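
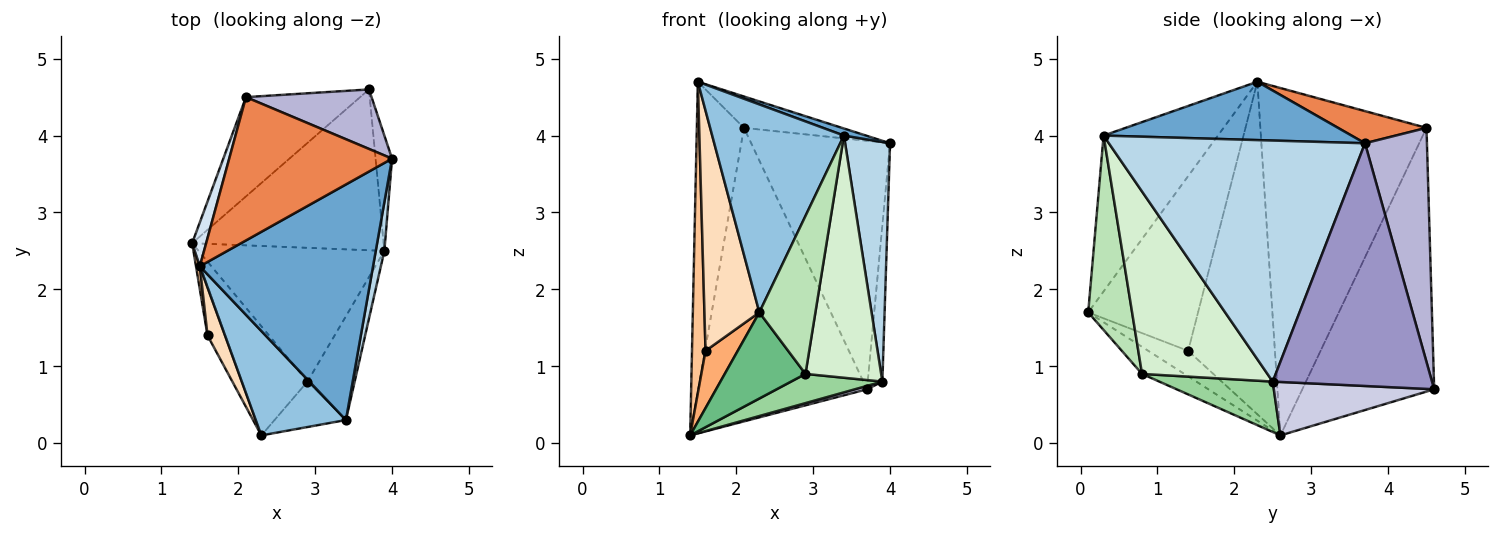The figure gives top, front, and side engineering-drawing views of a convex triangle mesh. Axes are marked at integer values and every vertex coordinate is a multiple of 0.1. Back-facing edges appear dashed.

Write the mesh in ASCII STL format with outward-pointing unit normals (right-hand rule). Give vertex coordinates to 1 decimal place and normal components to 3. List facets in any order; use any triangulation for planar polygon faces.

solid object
 facet normal 0.319 -0.028 0.947
  outer loop
   vertex 3.4 0.3 4.0
   vertex 4.0 3.7 3.9
   vertex 1.5 2.3 4.7
  endloop
 endfacet
 facet normal -0.613 -0.706 0.354
  outer loop
   vertex 3.4 0.3 4.0
   vertex 1.5 2.3 4.7
   vertex 2.3 0.1 1.7
  endloop
 endfacet
 facet normal 0.984 -0.173 0.035
  outer loop
   vertex 3.9 2.5 0.8
   vertex 4.0 3.7 3.9
   vertex 3.4 0.3 4.0
  endloop
 endfacet
 facet normal -0.961 0.273 0.039
  outer loop
   vertex 2.1 4.5 4.1
   vertex 1.4 2.6 0.1
   vertex 1.5 2.3 4.7
  endloop
 endfacet
 facet normal 0.189 0.210 0.959
  outer loop
   vertex 2.1 4.5 4.1
   vertex 1.5 2.3 4.7
   vertex 4.0 3.7 3.9
  endloop
 endfacet
 facet normal -0.684 -0.552 -0.478
  outer loop
   vertex 1.6 1.4 1.2
   vertex 1.4 2.6 0.1
   vertex 2.3 0.1 1.7
  endloop
 endfacet
 facet normal -0.988 -0.154 0.011
  outer loop
   vertex 1.6 1.4 1.2
   vertex 1.5 2.3 4.7
   vertex 1.4 2.6 0.1
  endloop
 endfacet
 facet normal -0.891 -0.445 0.089
  outer loop
   vertex 1.6 1.4 1.2
   vertex 2.3 0.1 1.7
   vertex 1.5 2.3 4.7
  endloop
 endfacet
 facet normal -0.309 -0.589 -0.747
  outer loop
   vertex 2.9 0.8 0.9
   vertex 2.3 0.1 1.7
   vertex 1.4 2.6 0.1
  endloop
 endfacet
 facet normal 0.256 -0.206 -0.944
  outer loop
   vertex 2.9 0.8 0.9
   vertex 1.4 2.6 0.1
   vertex 3.9 2.5 0.8
  endloop
 endfacet
 facet normal 0.601 -0.768 -0.221
  outer loop
   vertex 2.9 0.8 0.9
   vertex 3.4 0.3 4.0
   vertex 2.3 0.1 1.7
  endloop
 endfacet
 facet normal 0.836 -0.504 -0.216
  outer loop
   vertex 2.9 0.8 0.9
   vertex 3.9 2.5 0.8
   vertex 3.4 0.3 4.0
  endloop
 endfacet
 facet normal 0.994 0.091 -0.067
  outer loop
   vertex 3.7 4.6 0.7
   vertex 4.0 3.7 3.9
   vertex 3.9 2.5 0.8
  endloop
 endfacet
 facet normal 0.398 0.892 0.214
  outer loop
   vertex 3.7 4.6 0.7
   vertex 2.1 4.5 4.1
   vertex 4.0 3.7 3.9
  endloop
 endfacet
 facet normal 0.269 -0.020 -0.963
  outer loop
   vertex 3.7 4.6 0.7
   vertex 3.9 2.5 0.8
   vertex 1.4 2.6 0.1
  endloop
 endfacet
 facet normal -0.595 0.761 -0.258
  outer loop
   vertex 3.7 4.6 0.7
   vertex 1.4 2.6 0.1
   vertex 2.1 4.5 4.1
  endloop
 endfacet
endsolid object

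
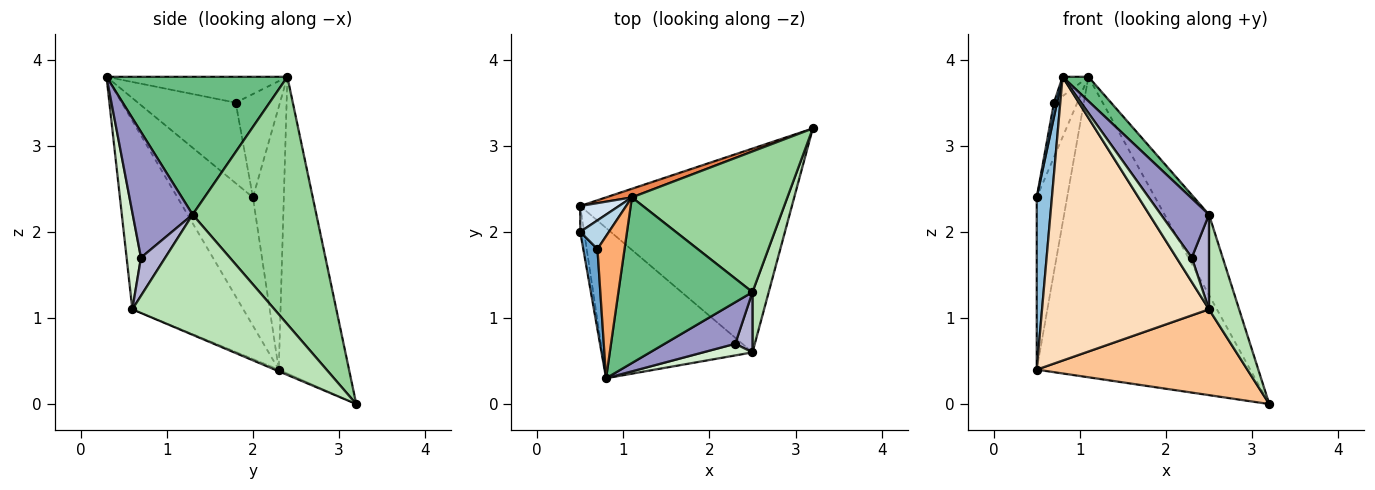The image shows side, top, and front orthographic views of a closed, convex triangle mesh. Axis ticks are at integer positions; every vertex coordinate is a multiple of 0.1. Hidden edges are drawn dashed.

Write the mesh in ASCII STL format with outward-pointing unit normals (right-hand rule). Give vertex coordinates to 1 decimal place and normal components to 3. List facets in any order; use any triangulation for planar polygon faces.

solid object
 facet normal -0.984 -0.031 0.173
  outer loop
   vertex 0.7 1.8 3.5
   vertex 0.5 2.0 2.4
   vertex 0.8 0.3 3.8
  endloop
 endfacet
 facet normal -0.980 -0.197 -0.030
  outer loop
   vertex 0.5 2.3 0.4
   vertex 0.8 0.3 3.8
   vertex 0.5 2.0 2.4
  endloop
 endfacet
 facet normal -0.859 0.453 0.239
  outer loop
   vertex 1.1 2.4 3.8
   vertex 0.5 2.0 2.4
   vertex 0.7 1.8 3.5
  endloop
 endfacet
 facet normal -0.709 0.697 0.105
  outer loop
   vertex 1.1 2.4 3.8
   vertex 0.5 2.3 0.4
   vertex 0.5 2.0 2.4
  endloop
 endfacet
 facet normal -0.312 0.950 0.027
  outer loop
   vertex 1.1 2.4 3.8
   vertex 3.2 3.2 0.0
   vertex 0.5 2.3 0.4
  endloop
 endfacet
 facet normal -0.687 0.098 0.720
  outer loop
   vertex 1.1 2.4 3.8
   vertex 0.7 1.8 3.5
   vertex 0.8 0.3 3.8
  endloop
 endfacet
 facet normal -0.007 -0.388 -0.922
  outer loop
   vertex 2.5 0.6 1.1
   vertex 0.5 2.3 0.4
   vertex 3.2 3.2 0.0
  endloop
 endfacet
 facet normal -0.506 -0.762 -0.404
  outer loop
   vertex 2.5 0.6 1.1
   vertex 0.8 0.3 3.8
   vertex 0.5 2.3 0.4
  endloop
 endfacet
 facet normal 0.713 -0.102 0.694
  outer loop
   vertex 2.5 1.3 2.2
   vertex 1.1 2.4 3.8
   vertex 0.8 0.3 3.8
  endloop
 endfacet
 facet normal 0.810 0.291 0.509
  outer loop
   vertex 2.5 1.3 2.2
   vertex 3.2 3.2 0.0
   vertex 1.1 2.4 3.8
  endloop
 endfacet
 facet normal 0.970 -0.206 0.131
  outer loop
   vertex 2.5 1.3 2.2
   vertex 2.5 0.6 1.1
   vertex 3.2 3.2 0.0
  endloop
 endfacet
 facet normal 0.646 -0.689 0.330
  outer loop
   vertex 2.3 0.7 1.7
   vertex 0.8 0.3 3.8
   vertex 2.5 0.6 1.1
  endloop
 endfacet
 facet normal 0.715 -0.573 0.401
  outer loop
   vertex 2.3 0.7 1.7
   vertex 2.5 1.3 2.2
   vertex 0.8 0.3 3.8
  endloop
 endfacet
 facet normal 0.765 -0.543 0.346
  outer loop
   vertex 2.3 0.7 1.7
   vertex 2.5 0.6 1.1
   vertex 2.5 1.3 2.2
  endloop
 endfacet
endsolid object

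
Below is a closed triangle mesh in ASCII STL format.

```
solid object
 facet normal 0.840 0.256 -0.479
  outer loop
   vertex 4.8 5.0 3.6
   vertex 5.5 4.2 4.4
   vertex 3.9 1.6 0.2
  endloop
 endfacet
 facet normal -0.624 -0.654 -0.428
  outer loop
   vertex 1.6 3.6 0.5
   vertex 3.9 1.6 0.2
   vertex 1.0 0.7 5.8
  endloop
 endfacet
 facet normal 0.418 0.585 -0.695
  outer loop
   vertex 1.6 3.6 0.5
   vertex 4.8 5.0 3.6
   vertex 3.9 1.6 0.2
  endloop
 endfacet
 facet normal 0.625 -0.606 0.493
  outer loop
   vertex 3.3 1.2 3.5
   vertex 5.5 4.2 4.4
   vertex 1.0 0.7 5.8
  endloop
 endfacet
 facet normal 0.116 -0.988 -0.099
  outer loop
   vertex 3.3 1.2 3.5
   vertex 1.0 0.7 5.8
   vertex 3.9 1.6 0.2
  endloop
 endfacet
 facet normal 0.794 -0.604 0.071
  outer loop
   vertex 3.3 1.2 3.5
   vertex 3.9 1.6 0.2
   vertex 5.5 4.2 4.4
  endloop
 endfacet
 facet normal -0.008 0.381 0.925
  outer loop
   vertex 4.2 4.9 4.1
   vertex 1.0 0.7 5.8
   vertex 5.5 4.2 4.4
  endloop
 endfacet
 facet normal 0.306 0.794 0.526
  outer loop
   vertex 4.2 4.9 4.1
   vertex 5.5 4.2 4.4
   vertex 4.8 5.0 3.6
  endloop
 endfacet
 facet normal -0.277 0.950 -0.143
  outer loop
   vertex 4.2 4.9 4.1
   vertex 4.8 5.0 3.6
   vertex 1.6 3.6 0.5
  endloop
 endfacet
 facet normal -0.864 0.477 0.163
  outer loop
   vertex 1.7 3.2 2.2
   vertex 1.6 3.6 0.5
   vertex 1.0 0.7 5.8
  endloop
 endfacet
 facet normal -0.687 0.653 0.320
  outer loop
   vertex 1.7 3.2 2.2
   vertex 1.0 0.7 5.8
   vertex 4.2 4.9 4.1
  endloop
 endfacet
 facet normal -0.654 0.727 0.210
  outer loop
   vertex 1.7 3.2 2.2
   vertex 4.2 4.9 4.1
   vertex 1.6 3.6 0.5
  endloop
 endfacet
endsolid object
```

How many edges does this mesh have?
18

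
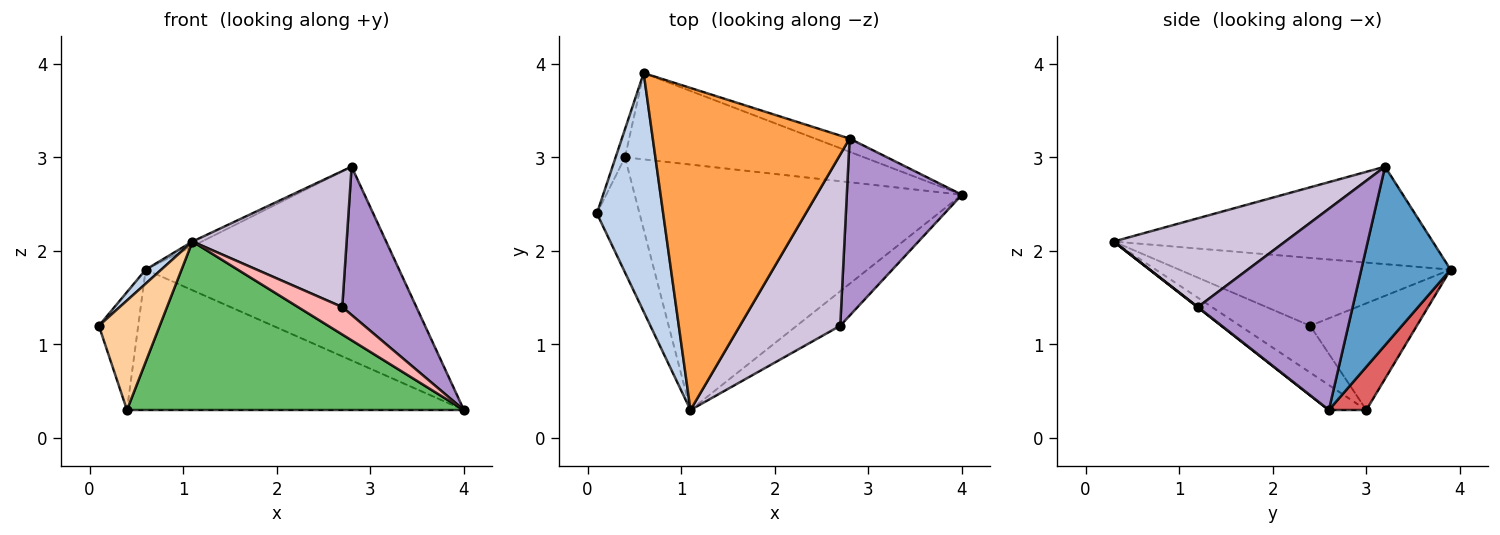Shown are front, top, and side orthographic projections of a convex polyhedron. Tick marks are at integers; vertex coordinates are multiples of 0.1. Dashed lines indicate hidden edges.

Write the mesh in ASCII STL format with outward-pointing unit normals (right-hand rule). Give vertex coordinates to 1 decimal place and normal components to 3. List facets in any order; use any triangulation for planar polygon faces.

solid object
 facet normal 0.332 0.941 -0.064
  outer loop
   vertex 0.6 3.9 1.8
   vertex 2.8 3.2 2.9
   vertex 4.0 2.6 0.3
  endloop
 endfacet
 facet normal -0.715 -0.041 0.698
  outer loop
   vertex 0.6 3.9 1.8
   vertex 0.1 2.4 1.2
   vertex 1.1 0.3 2.1
  endloop
 endfacet
 facet normal -0.444 0.013 0.896
  outer loop
   vertex 0.6 3.9 1.8
   vertex 1.1 0.3 2.1
   vertex 2.8 3.2 2.9
  endloop
 endfacet
 facet normal -0.622 -0.539 -0.567
  outer loop
   vertex 0.4 3.0 0.3
   vertex 1.1 0.3 2.1
   vertex 0.1 2.4 1.2
  endloop
 endfacet
 facet normal -0.063 -0.565 -0.823
  outer loop
   vertex 0.4 3.0 0.3
   vertex 4.0 2.6 0.3
   vertex 1.1 0.3 2.1
  endloop
 endfacet
 facet normal -0.935 0.345 -0.082
  outer loop
   vertex 0.4 3.0 0.3
   vertex 0.1 2.4 1.2
   vertex 0.6 3.9 1.8
  endloop
 endfacet
 facet normal 0.094 0.848 -0.521
  outer loop
   vertex 0.4 3.0 0.3
   vertex 0.6 3.9 1.8
   vertex 4.0 2.6 0.3
  endloop
 endfacet
 facet normal 0.007 -0.622 -0.783
  outer loop
   vertex 2.7 1.2 1.4
   vertex 1.1 0.3 2.1
   vertex 4.0 2.6 0.3
  endloop
 endfacet
 facet normal 0.801 -0.384 0.459
  outer loop
   vertex 2.7 1.2 1.4
   vertex 4.0 2.6 0.3
   vertex 2.8 3.2 2.9
  endloop
 endfacet
 facet normal 0.569 -0.511 0.644
  outer loop
   vertex 2.7 1.2 1.4
   vertex 2.8 3.2 2.9
   vertex 1.1 0.3 2.1
  endloop
 endfacet
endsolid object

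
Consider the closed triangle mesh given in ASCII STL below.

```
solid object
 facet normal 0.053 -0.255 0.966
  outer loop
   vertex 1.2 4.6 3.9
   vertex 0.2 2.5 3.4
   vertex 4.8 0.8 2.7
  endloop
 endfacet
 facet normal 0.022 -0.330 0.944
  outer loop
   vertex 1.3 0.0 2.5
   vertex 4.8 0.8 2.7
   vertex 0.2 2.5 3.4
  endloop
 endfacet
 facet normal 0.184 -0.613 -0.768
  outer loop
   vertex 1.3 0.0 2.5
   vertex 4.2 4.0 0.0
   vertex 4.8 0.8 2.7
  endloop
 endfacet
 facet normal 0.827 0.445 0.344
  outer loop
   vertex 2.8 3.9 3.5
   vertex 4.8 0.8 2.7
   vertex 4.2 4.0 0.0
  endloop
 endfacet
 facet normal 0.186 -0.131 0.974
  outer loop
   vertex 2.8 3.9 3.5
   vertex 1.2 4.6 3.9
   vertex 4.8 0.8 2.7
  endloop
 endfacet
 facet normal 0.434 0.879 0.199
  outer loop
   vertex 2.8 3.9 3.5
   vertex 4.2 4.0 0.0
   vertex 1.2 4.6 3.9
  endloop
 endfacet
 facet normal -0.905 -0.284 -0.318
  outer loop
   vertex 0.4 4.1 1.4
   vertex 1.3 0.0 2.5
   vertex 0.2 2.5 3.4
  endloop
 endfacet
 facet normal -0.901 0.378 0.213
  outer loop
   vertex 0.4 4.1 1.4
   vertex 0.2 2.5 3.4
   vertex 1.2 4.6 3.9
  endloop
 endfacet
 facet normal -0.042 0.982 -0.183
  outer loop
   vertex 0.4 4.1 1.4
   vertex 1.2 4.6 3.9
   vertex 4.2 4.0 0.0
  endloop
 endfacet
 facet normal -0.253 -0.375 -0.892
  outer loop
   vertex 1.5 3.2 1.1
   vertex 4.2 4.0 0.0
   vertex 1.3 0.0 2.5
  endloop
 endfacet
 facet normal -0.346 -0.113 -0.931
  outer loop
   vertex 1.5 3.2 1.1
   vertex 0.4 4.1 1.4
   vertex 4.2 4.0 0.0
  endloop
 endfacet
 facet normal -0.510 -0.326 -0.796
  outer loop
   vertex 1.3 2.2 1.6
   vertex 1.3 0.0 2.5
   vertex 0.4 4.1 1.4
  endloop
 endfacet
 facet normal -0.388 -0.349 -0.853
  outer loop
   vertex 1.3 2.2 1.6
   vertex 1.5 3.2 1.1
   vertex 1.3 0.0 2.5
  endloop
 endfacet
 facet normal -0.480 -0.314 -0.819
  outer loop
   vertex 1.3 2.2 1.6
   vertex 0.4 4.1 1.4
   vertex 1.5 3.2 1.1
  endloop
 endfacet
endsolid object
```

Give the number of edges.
21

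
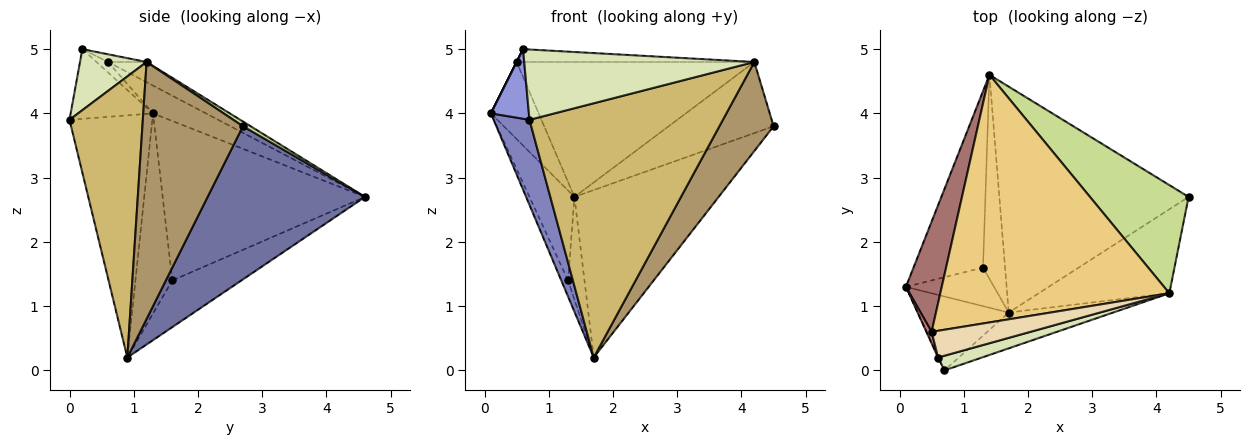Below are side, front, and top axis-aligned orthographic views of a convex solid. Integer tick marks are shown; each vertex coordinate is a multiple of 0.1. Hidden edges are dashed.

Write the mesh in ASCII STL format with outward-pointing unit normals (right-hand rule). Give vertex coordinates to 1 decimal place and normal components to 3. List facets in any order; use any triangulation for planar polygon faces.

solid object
 facet normal 0.545 0.499 -0.674
  outer loop
   vertex 1.7 0.9 0.2
   vertex 1.4 4.6 2.7
   vertex 4.5 2.7 3.8
  endloop
 endfacet
 facet normal -0.868 -0.375 -0.326
  outer loop
   vertex 0.7 0.0 3.9
   vertex 0.1 1.3 4.0
   vertex 1.7 0.9 0.2
  endloop
 endfacet
 facet normal -0.908 -0.419 -0.006
  outer loop
   vertex 0.6 0.2 5.0
   vertex 0.1 1.3 4.0
   vertex 0.7 0.0 3.9
  endloop
 endfacet
 facet normal -0.898 0.200 -0.392
  outer loop
   vertex 1.3 1.6 1.4
   vertex 0.1 1.3 4.0
   vertex 1.4 4.6 2.7
  endloop
 endfacet
 facet normal -0.903 0.166 -0.397
  outer loop
   vertex 1.3 1.6 1.4
   vertex 1.7 0.9 0.2
   vertex 0.1 1.3 4.0
  endloop
 endfacet
 facet normal -0.884 0.210 -0.417
  outer loop
   vertex 1.3 1.6 1.4
   vertex 1.4 4.6 2.7
   vertex 1.7 0.9 0.2
  endloop
 endfacet
 facet normal 0.040 0.549 0.835
  outer loop
   vertex 4.2 1.2 4.8
   vertex 4.5 2.7 3.8
   vertex 1.4 4.6 2.7
  endloop
 endfacet
 facet normal 0.273 -0.942 0.196
  outer loop
   vertex 4.2 1.2 4.8
   vertex 0.6 0.2 5.0
   vertex 0.7 0.0 3.9
  endloop
 endfacet
 facet normal 0.804 -0.433 -0.408
  outer loop
   vertex 4.2 1.2 4.8
   vertex 1.7 0.9 0.2
   vertex 4.5 2.7 3.8
  endloop
 endfacet
 facet normal 0.351 -0.927 -0.131
  outer loop
   vertex 4.2 1.2 4.8
   vertex 0.7 0.0 3.9
   vertex 1.7 0.9 0.2
  endloop
 endfacet
 facet normal -0.077 0.477 0.875
  outer loop
   vertex 0.5 0.6 4.8
   vertex 4.2 1.2 4.8
   vertex 1.4 4.6 2.7
  endloop
 endfacet
 facet normal -0.070 0.432 0.899
  outer loop
   vertex 0.5 0.6 4.8
   vertex 0.6 0.2 5.0
   vertex 4.2 1.2 4.8
  endloop
 endfacet
 facet normal -0.536 0.484 0.692
  outer loop
   vertex 0.5 0.6 4.8
   vertex 1.4 4.6 2.7
   vertex 0.1 1.3 4.0
  endloop
 endfacet
 facet normal -0.894 0.000 0.447
  outer loop
   vertex 0.5 0.6 4.8
   vertex 0.1 1.3 4.0
   vertex 0.6 0.2 5.0
  endloop
 endfacet
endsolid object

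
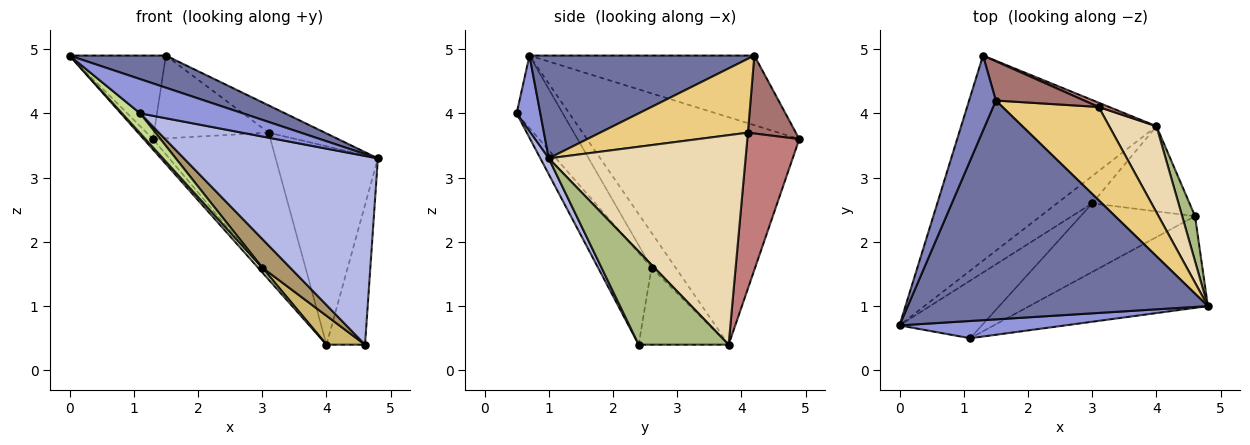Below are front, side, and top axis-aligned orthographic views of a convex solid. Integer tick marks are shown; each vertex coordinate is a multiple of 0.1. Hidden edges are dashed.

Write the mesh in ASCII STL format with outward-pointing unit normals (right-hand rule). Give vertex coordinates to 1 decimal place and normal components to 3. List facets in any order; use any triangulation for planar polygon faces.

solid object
 facet normal 0.321 -0.138 0.937
  outer loop
   vertex 1.5 4.2 4.9
   vertex 0.0 0.7 4.9
   vertex 4.8 1.0 3.3
  endloop
 endfacet
 facet normal -0.867 0.371 0.333
  outer loop
   vertex 1.5 4.2 4.9
   vertex 1.3 4.9 3.6
   vertex 0.0 0.7 4.9
  endloop
 endfacet
 facet normal 0.202 -0.875 0.441
  outer loop
   vertex 1.1 0.5 4.0
   vertex 4.8 1.0 3.3
   vertex 0.0 0.7 4.9
  endloop
 endfacet
 facet normal 0.039 -0.899 -0.437
  outer loop
   vertex 1.1 0.5 4.0
   vertex 4.6 2.4 0.4
   vertex 4.8 1.0 3.3
  endloop
 endfacet
 facet normal -0.758 0.033 -0.651
  outer loop
   vertex 4.0 3.8 0.4
   vertex 0.0 0.7 4.9
   vertex 1.3 4.9 3.6
  endloop
 endfacet
 facet normal 0.912 0.391 0.126
  outer loop
   vertex 4.0 3.8 0.4
   vertex 4.8 1.0 3.3
   vertex 4.6 2.4 0.4
  endloop
 endfacet
 facet normal -0.640 -0.251 -0.726
  outer loop
   vertex 3.0 2.6 1.6
   vertex 1.1 0.5 4.0
   vertex 0.0 0.7 4.9
  endloop
 endfacet
 facet normal -0.697 -0.125 -0.706
  outer loop
   vertex 3.0 2.6 1.6
   vertex 0.0 0.7 4.9
   vertex 4.0 3.8 0.4
  endloop
 endfacet
 facet normal -0.595 -0.309 -0.742
  outer loop
   vertex 3.0 2.6 1.6
   vertex 4.6 2.4 0.4
   vertex 1.1 0.5 4.0
  endloop
 endfacet
 facet normal -0.600 -0.257 -0.757
  outer loop
   vertex 3.0 2.6 1.6
   vertex 4.0 3.8 0.4
   vertex 4.6 2.4 0.4
  endloop
 endfacet
 facet normal 0.593 0.226 0.773
  outer loop
   vertex 3.1 4.1 3.7
   vertex 1.5 4.2 4.9
   vertex 4.8 1.0 3.3
  endloop
 endfacet
 facet normal 0.870 0.452 0.196
  outer loop
   vertex 3.1 4.1 3.7
   vertex 4.8 1.0 3.3
   vertex 4.0 3.8 0.4
  endloop
 endfacet
 facet normal 0.353 0.845 0.401
  outer loop
   vertex 3.1 4.1 3.7
   vertex 1.3 4.9 3.6
   vertex 1.5 4.2 4.9
  endloop
 endfacet
 facet normal 0.405 0.914 0.027
  outer loop
   vertex 3.1 4.1 3.7
   vertex 4.0 3.8 0.4
   vertex 1.3 4.9 3.6
  endloop
 endfacet
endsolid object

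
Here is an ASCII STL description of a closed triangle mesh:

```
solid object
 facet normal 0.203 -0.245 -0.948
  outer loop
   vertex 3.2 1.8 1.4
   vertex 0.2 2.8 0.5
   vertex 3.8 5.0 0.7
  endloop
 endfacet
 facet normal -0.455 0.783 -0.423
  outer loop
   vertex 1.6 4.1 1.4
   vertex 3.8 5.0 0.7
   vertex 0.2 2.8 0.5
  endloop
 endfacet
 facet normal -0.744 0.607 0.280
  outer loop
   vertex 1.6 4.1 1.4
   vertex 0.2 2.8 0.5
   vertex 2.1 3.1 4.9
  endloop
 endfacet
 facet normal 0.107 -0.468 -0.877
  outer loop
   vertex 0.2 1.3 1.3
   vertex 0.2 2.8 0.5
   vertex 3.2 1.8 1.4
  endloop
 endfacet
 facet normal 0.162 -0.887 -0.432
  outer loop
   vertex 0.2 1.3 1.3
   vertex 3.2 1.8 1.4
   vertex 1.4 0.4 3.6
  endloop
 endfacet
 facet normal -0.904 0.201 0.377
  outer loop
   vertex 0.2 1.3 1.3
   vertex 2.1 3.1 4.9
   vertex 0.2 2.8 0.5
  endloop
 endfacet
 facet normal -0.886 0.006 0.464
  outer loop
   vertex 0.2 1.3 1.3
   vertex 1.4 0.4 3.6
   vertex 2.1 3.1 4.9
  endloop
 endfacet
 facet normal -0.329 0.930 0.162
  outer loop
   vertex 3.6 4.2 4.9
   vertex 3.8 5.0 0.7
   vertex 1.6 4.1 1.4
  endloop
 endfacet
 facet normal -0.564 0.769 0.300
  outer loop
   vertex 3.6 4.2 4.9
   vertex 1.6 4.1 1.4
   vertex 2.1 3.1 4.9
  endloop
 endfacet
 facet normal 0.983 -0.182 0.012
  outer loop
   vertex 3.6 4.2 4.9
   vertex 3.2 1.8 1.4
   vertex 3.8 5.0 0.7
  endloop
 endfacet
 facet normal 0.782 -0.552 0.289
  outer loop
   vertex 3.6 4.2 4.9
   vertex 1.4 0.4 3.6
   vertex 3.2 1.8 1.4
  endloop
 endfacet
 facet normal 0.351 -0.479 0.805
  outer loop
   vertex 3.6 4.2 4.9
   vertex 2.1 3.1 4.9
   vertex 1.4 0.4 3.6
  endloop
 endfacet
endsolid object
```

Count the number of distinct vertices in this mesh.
8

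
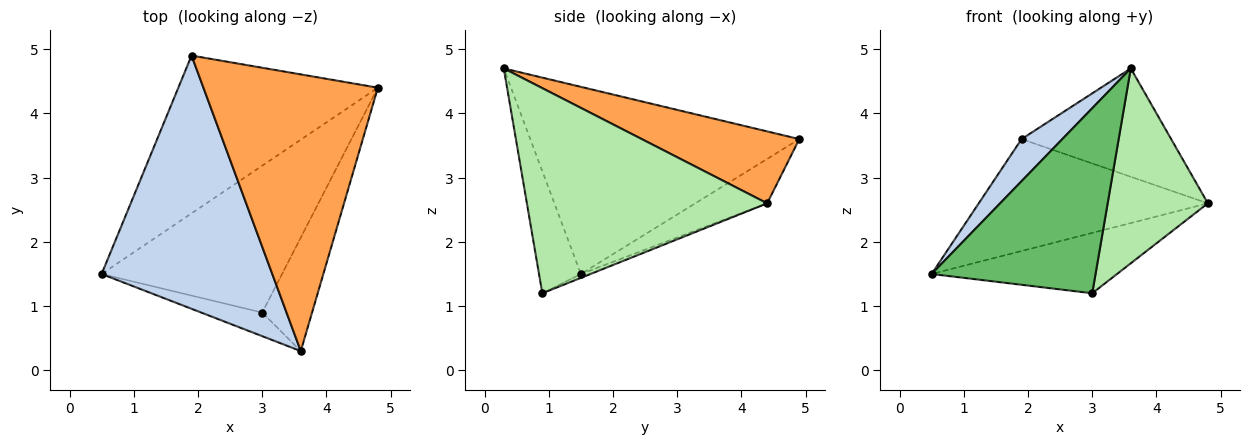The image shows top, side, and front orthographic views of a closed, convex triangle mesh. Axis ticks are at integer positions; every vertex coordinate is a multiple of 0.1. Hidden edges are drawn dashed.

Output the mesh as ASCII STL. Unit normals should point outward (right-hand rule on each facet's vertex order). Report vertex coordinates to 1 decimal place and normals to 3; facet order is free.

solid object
 facet normal -0.179 0.569 -0.803
  outer loop
   vertex 1.9 4.9 3.6
   vertex 4.8 4.4 2.6
   vertex 0.5 1.5 1.5
  endloop
 endfacet
 facet normal -0.734 -0.111 0.670
  outer loop
   vertex 1.9 4.9 3.6
   vertex 0.5 1.5 1.5
   vertex 3.6 0.3 4.7
  endloop
 endfacet
 facet normal 0.358 0.340 0.869
  outer loop
   vertex 1.9 4.9 3.6
   vertex 3.6 0.3 4.7
   vertex 4.8 4.4 2.6
  endloop
 endfacet
 facet normal -0.020 0.380 -0.925
  outer loop
   vertex 3.0 0.9 1.2
   vertex 0.5 1.5 1.5
   vertex 4.8 4.4 2.6
  endloop
 endfacet
 facet normal -0.246 -0.962 -0.123
  outer loop
   vertex 3.0 0.9 1.2
   vertex 3.6 0.3 4.7
   vertex 0.5 1.5 1.5
  endloop
 endfacet
 facet normal 0.901 -0.376 -0.219
  outer loop
   vertex 3.0 0.9 1.2
   vertex 4.8 4.4 2.6
   vertex 3.6 0.3 4.7
  endloop
 endfacet
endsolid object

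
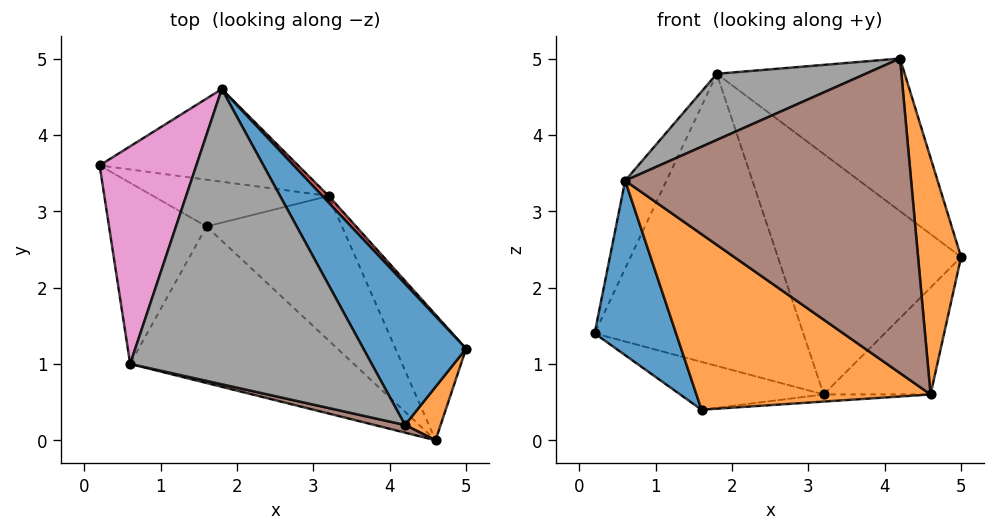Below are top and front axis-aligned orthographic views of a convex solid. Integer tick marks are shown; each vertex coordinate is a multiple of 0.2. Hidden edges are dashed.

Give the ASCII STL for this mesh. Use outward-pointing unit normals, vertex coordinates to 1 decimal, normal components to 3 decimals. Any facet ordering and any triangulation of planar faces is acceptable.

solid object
 facet normal 0.790 0.450 0.416
  outer loop
   vertex 4.2 0.2 5.0
   vertex 5.0 1.2 2.4
   vertex 1.8 4.6 4.8
  endloop
 endfacet
 facet normal 0.888 -0.448 0.101
  outer loop
   vertex 4.6 0.0 0.6
   vertex 5.0 1.2 2.4
   vertex 4.2 0.2 5.0
  endloop
 endfacet
 facet normal 0.046 0.952 -0.302
  outer loop
   vertex 3.2 3.2 0.6
   vertex 0.2 3.6 1.4
   vertex 1.8 4.6 4.8
  endloop
 endfacet
 facet normal 0.735 0.678 0.019
  outer loop
   vertex 3.2 3.2 0.6
   vertex 1.8 4.6 4.8
   vertex 5.0 1.2 2.4
  endloop
 endfacet
 facet normal 0.829 0.363 -0.426
  outer loop
   vertex 3.2 3.2 0.6
   vertex 5.0 1.2 2.4
   vertex 4.6 0.0 0.6
  endloop
 endfacet
 facet normal -0.227 -0.974 0.024
  outer loop
   vertex 0.6 1.0 3.4
   vertex 4.6 0.0 0.6
   vertex 4.2 0.2 5.0
  endloop
 endfacet
 facet normal -0.911 0.155 0.383
  outer loop
   vertex 0.6 1.0 3.4
   vertex 1.8 4.6 4.8
   vertex 0.2 3.6 1.4
  endloop
 endfacet
 facet normal -0.434 -0.197 0.879
  outer loop
   vertex 0.6 1.0 3.4
   vertex 4.2 0.2 5.0
   vertex 1.8 4.6 4.8
  endloop
 endfacet
 facet normal -0.091 0.712 -0.697
  outer loop
   vertex 1.6 2.8 0.4
   vertex 0.2 3.6 1.4
   vertex 3.2 3.2 0.6
  endloop
 endfacet
 facet normal 0.112 0.049 -0.993
  outer loop
   vertex 1.6 2.8 0.4
   vertex 3.2 3.2 0.6
   vertex 4.6 0.0 0.6
  endloop
 endfacet
 facet normal -0.673 -0.513 -0.532
  outer loop
   vertex 1.6 2.8 0.4
   vertex 0.6 1.0 3.4
   vertex 0.2 3.6 1.4
  endloop
 endfacet
 facet normal -0.546 -0.625 -0.557
  outer loop
   vertex 1.6 2.8 0.4
   vertex 4.6 0.0 0.6
   vertex 0.6 1.0 3.4
  endloop
 endfacet
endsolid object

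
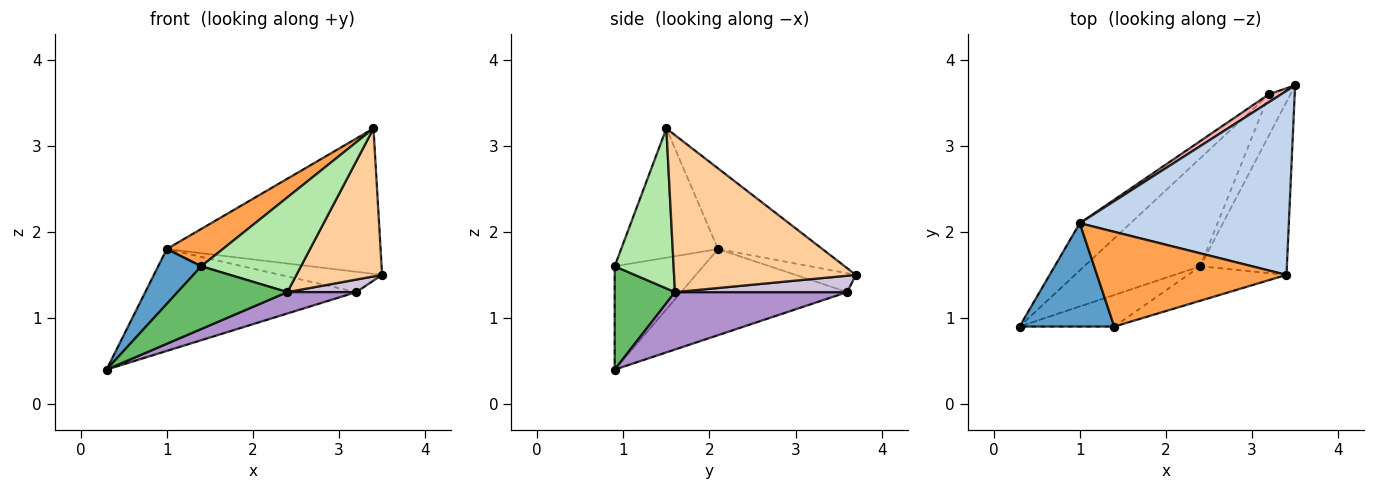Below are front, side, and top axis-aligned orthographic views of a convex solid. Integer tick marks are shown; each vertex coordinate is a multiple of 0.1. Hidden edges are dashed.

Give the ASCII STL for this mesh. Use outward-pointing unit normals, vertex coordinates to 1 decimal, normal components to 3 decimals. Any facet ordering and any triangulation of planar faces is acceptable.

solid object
 facet normal -0.694 -0.337 0.636
  outer loop
   vertex 1.0 2.1 1.8
   vertex 0.3 0.9 0.4
   vertex 1.4 0.9 1.6
  endloop
 endfacet
 facet normal -0.290 0.593 0.751
  outer loop
   vertex 1.0 2.1 1.8
   vertex 3.4 1.5 3.2
   vertex 3.5 3.7 1.5
  endloop
 endfacet
 facet normal -0.536 -0.310 0.786
  outer loop
   vertex 1.0 2.1 1.8
   vertex 1.4 0.9 1.6
   vertex 3.4 1.5 3.2
  endloop
 endfacet
 facet normal 0.810 -0.382 -0.446
  outer loop
   vertex 2.4 1.6 1.3
   vertex 3.5 3.7 1.5
   vertex 3.4 1.5 3.2
  endloop
 endfacet
 facet normal 0.440 -0.802 -0.404
  outer loop
   vertex 2.4 1.6 1.3
   vertex 1.4 0.9 1.6
   vertex 0.3 0.9 0.4
  endloop
 endfacet
 facet normal 0.485 -0.822 -0.299
  outer loop
   vertex 2.4 1.6 1.3
   vertex 3.4 1.5 3.2
   vertex 1.4 0.9 1.6
  endloop
 endfacet
 facet normal -0.581 0.738 -0.342
  outer loop
   vertex 3.2 3.6 1.3
   vertex 0.3 0.9 0.4
   vertex 1.0 2.1 1.8
  endloop
 endfacet
 facet normal -0.484 0.815 0.318
  outer loop
   vertex 3.2 3.6 1.3
   vertex 1.0 2.1 1.8
   vertex 3.5 3.7 1.5
  endloop
 endfacet
 facet normal 0.436 -0.175 -0.883
  outer loop
   vertex 3.2 3.6 1.3
   vertex 2.4 1.6 1.3
   vertex 0.3 0.9 0.4
  endloop
 endfacet
 facet normal 0.592 -0.237 -0.770
  outer loop
   vertex 3.2 3.6 1.3
   vertex 3.5 3.7 1.5
   vertex 2.4 1.6 1.3
  endloop
 endfacet
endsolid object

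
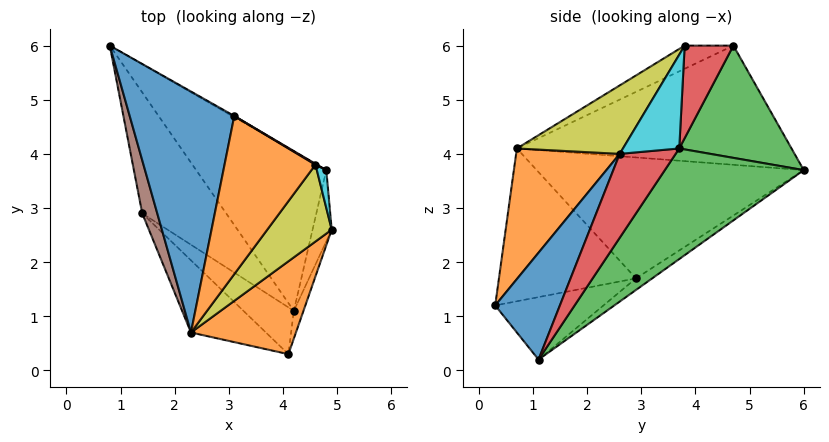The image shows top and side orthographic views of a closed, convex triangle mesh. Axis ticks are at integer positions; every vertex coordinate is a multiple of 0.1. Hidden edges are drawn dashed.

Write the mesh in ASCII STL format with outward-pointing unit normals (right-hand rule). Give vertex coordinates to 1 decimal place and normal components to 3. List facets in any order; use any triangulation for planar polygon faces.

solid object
 facet normal 0.969 -0.231 -0.088
  outer loop
   vertex 4.2 1.1 0.2
   vertex 4.9 2.6 4.0
   vertex 4.1 0.3 1.2
  endloop
 endfacet
 facet normal 0.542 -0.719 0.436
  outer loop
   vertex 2.3 0.7 4.1
   vertex 4.1 0.3 1.2
   vertex 4.9 2.6 4.0
  endloop
 endfacet
 facet normal 0.459 0.705 -0.541
  outer loop
   vertex 4.8 3.7 4.1
   vertex 4.2 1.1 0.2
   vertex 0.8 6.0 3.7
  endloop
 endfacet
 facet normal 0.969 0.108 -0.221
  outer loop
   vertex 4.8 3.7 4.1
   vertex 4.9 2.6 4.0
   vertex 4.2 1.1 0.2
  endloop
 endfacet
 facet normal -0.117 0.522 -0.845
  outer loop
   vertex 1.4 2.9 1.7
   vertex 0.8 6.0 3.7
   vertex 4.2 1.1 0.2
  endloop
 endfacet
 facet normal -0.958 -0.262 0.119
  outer loop
   vertex 1.4 2.9 1.7
   vertex 2.3 0.7 4.1
   vertex 0.8 6.0 3.7
  endloop
 endfacet
 facet normal -0.641 -0.567 -0.517
  outer loop
   vertex 1.4 2.9 1.7
   vertex 4.2 1.1 0.2
   vertex 4.1 0.3 1.2
  endloop
 endfacet
 facet normal -0.685 -0.647 -0.336
  outer loop
   vertex 1.4 2.9 1.7
   vertex 4.1 0.3 1.2
   vertex 2.3 0.7 4.1
  endloop
 endfacet
 facet normal 0.525 -0.693 0.494
  outer loop
   vertex 4.6 3.8 6.0
   vertex 2.3 0.7 4.1
   vertex 4.9 2.6 4.0
  endloop
 endfacet
 facet normal 0.992 0.081 0.100
  outer loop
   vertex 4.6 3.8 6.0
   vertex 4.9 2.6 4.0
   vertex 4.8 3.7 4.1
  endloop
 endfacet
 facet normal -0.742 -0.161 0.651
  outer loop
   vertex 3.1 4.7 6.0
   vertex 0.8 6.0 3.7
   vertex 2.3 0.7 4.1
  endloop
 endfacet
 facet normal -0.228 -0.380 0.896
  outer loop
   vertex 3.1 4.7 6.0
   vertex 2.3 0.7 4.1
   vertex 4.6 3.8 6.0
  endloop
 endfacet
 facet normal 0.499 0.866 -0.009
  outer loop
   vertex 3.1 4.7 6.0
   vertex 4.8 3.7 4.1
   vertex 0.8 6.0 3.7
  endloop
 endfacet
 facet normal 0.514 0.857 0.009
  outer loop
   vertex 3.1 4.7 6.0
   vertex 4.6 3.8 6.0
   vertex 4.8 3.7 4.1
  endloop
 endfacet
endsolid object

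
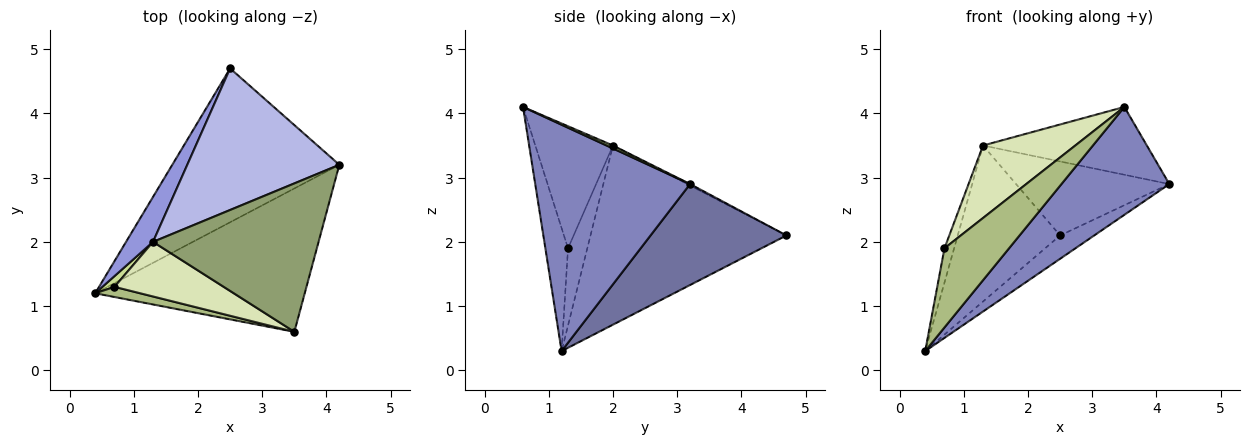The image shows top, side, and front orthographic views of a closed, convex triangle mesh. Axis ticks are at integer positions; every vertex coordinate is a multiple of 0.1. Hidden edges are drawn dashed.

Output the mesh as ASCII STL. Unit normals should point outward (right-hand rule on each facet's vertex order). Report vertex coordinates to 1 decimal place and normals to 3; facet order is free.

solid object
 facet normal 0.513 0.129 -0.849
  outer loop
   vertex 2.5 4.7 2.1
   vertex 4.2 3.2 2.9
   vertex 0.4 1.2 0.3
  endloop
 endfacet
 facet normal 0.653 -0.455 -0.605
  outer loop
   vertex 3.5 0.6 4.1
   vertex 0.4 1.2 0.3
   vertex 4.2 3.2 2.9
  endloop
 endfacet
 facet normal -0.879 0.459 0.132
  outer loop
   vertex 1.3 2.0 3.5
   vertex 2.5 4.7 2.1
   vertex 0.4 1.2 0.3
  endloop
 endfacet
 facet normal -0.008 0.463 0.886
  outer loop
   vertex 1.3 2.0 3.5
   vertex 4.2 3.2 2.9
   vertex 2.5 4.7 2.1
  endloop
 endfacet
 facet normal 0.016 0.415 0.910
  outer loop
   vertex 1.3 2.0 3.5
   vertex 3.5 0.6 4.1
   vertex 4.2 3.2 2.9
  endloop
 endfacet
 facet normal -0.329 -0.937 0.120
  outer loop
   vertex 0.7 1.3 1.9
   vertex 0.4 1.2 0.3
   vertex 3.5 0.6 4.1
  endloop
 endfacet
 facet normal -0.886 0.443 0.138
  outer loop
   vertex 0.7 1.3 1.9
   vertex 1.3 2.0 3.5
   vertex 0.4 1.2 0.3
  endloop
 endfacet
 facet normal -0.558 -0.663 0.499
  outer loop
   vertex 0.7 1.3 1.9
   vertex 3.5 0.6 4.1
   vertex 1.3 2.0 3.5
  endloop
 endfacet
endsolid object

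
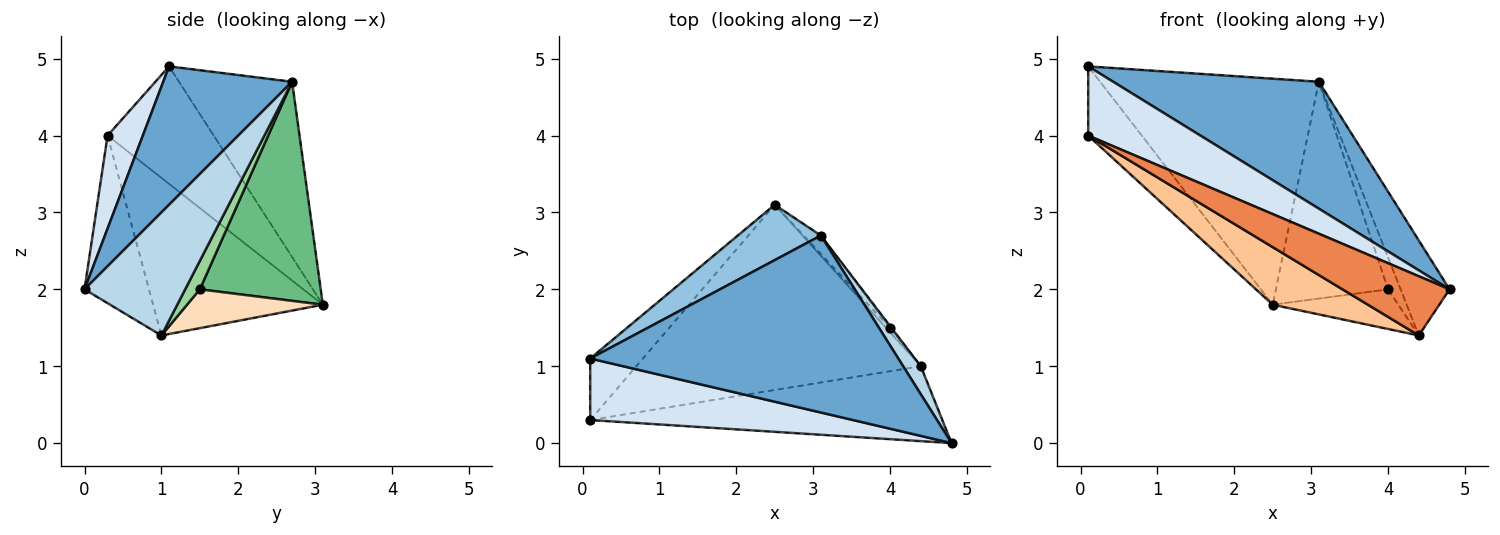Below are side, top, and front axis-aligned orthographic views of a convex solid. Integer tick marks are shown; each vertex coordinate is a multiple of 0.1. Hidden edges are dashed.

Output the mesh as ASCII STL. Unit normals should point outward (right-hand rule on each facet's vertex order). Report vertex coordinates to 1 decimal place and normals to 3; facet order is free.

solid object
 facet normal 0.343 -0.547 0.763
  outer loop
   vertex 3.1 2.7 4.7
   vertex 0.1 1.1 4.9
   vertex 4.8 0.0 2.0
  endloop
 endfacet
 facet normal -0.449 0.868 0.213
  outer loop
   vertex 3.1 2.7 4.7
   vertex 2.5 3.1 1.8
   vertex 0.1 1.1 4.9
  endloop
 endfacet
 facet normal 0.892 0.434 0.128
  outer loop
   vertex 3.1 2.7 4.7
   vertex 4.8 0.0 2.0
   vertex 4.4 1.0 1.4
  endloop
 endfacet
 facet normal 0.229 -0.728 0.647
  outer loop
   vertex 0.1 0.3 4.0
   vertex 4.8 0.0 2.0
   vertex 0.1 1.1 4.9
  endloop
 endfacet
 facet normal -0.350 -0.581 -0.735
  outer loop
   vertex 0.1 0.3 4.0
   vertex 4.4 1.0 1.4
   vertex 4.8 0.0 2.0
  endloop
 endfacet
 facet normal -0.829 0.418 -0.372
  outer loop
   vertex 0.1 0.3 4.0
   vertex 0.1 1.1 4.9
   vertex 2.5 3.1 1.8
  endloop
 endfacet
 facet normal -0.468 -0.262 -0.844
  outer loop
   vertex 0.1 0.3 4.0
   vertex 2.5 3.1 1.8
   vertex 4.4 1.0 1.4
  endloop
 endfacet
 facet normal 0.732 0.677 -0.076
  outer loop
   vertex 4.0 1.5 2.0
   vertex 4.4 1.0 1.4
   vertex 2.5 3.1 1.8
  endloop
 endfacet
 facet normal 0.732 0.679 -0.058
  outer loop
   vertex 4.0 1.5 2.0
   vertex 2.5 3.1 1.8
   vertex 3.1 2.7 4.7
  endloop
 endfacet
 facet normal 0.759 0.650 -0.036
  outer loop
   vertex 4.0 1.5 2.0
   vertex 3.1 2.7 4.7
   vertex 4.4 1.0 1.4
  endloop
 endfacet
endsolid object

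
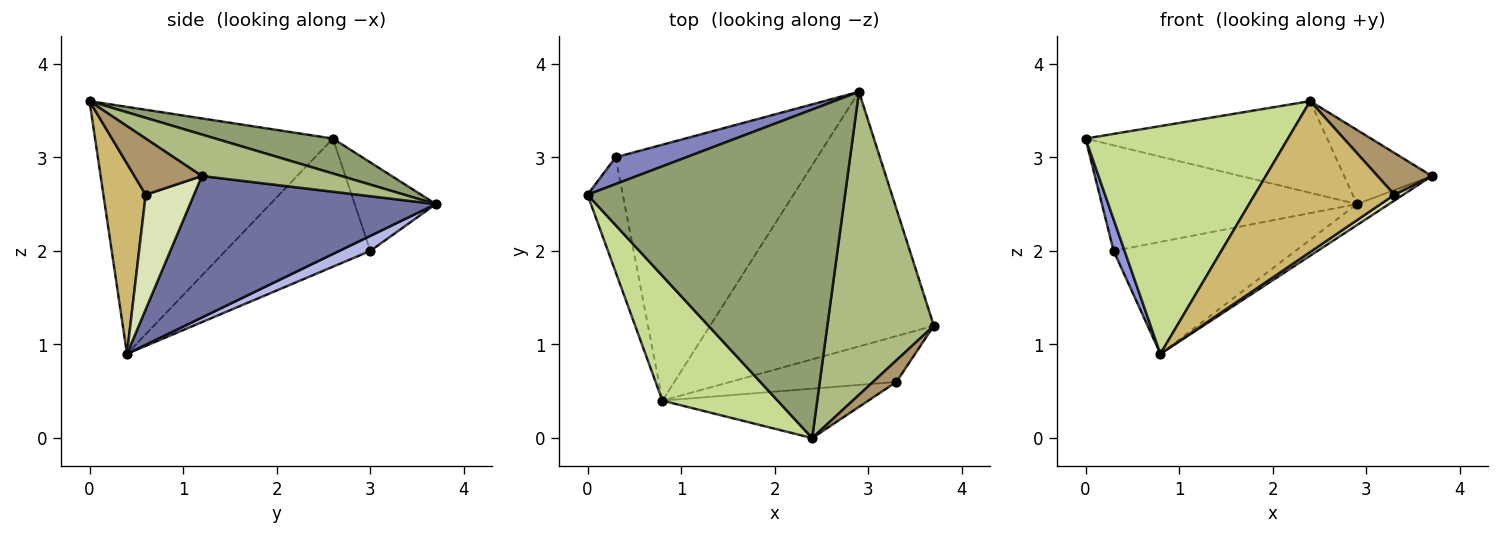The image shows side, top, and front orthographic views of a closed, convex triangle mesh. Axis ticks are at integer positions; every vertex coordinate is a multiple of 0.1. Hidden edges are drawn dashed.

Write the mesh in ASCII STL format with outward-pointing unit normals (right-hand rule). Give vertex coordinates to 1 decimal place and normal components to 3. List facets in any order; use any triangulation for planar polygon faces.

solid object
 facet normal 0.533 0.069 -0.843
  outer loop
   vertex 0.8 0.4 0.9
   vertex 2.9 3.7 2.5
   vertex 3.7 1.2 2.8
  endloop
 endfacet
 facet normal -0.295 0.926 0.235
  outer loop
   vertex 0.3 3.0 2.0
   vertex 0.0 2.6 3.2
   vertex 2.9 3.7 2.5
  endloop
 endfacet
 facet normal -0.962 -0.073 -0.265
  outer loop
   vertex 0.3 3.0 2.0
   vertex 0.8 0.4 0.9
   vertex 0.0 2.6 3.2
  endloop
 endfacet
 facet normal 0.068 0.400 -0.914
  outer loop
   vertex 0.3 3.0 2.0
   vertex 2.9 3.7 2.5
   vertex 0.8 0.4 0.9
  endloop
 endfacet
 facet normal 0.129 0.266 0.955
  outer loop
   vertex 2.4 0.0 3.6
   vertex 2.9 3.7 2.5
   vertex 0.0 2.6 3.2
  endloop
 endfacet
 facet normal 0.354 0.222 0.908
  outer loop
   vertex 2.4 0.0 3.6
   vertex 3.7 1.2 2.8
   vertex 2.9 3.7 2.5
  endloop
 endfacet
 facet normal -0.718 -0.611 0.335
  outer loop
   vertex 2.4 0.0 3.6
   vertex 0.0 2.6 3.2
   vertex 0.8 0.4 0.9
  endloop
 endfacet
 facet normal 0.565 -0.104 -0.819
  outer loop
   vertex 3.3 0.6 2.6
   vertex 0.8 0.4 0.9
   vertex 3.7 1.2 2.8
  endloop
 endfacet
 facet normal 0.741 -0.597 0.309
  outer loop
   vertex 3.3 0.6 2.6
   vertex 3.7 1.2 2.8
   vertex 2.4 0.0 3.6
  endloop
 endfacet
 facet normal 0.276 -0.913 -0.299
  outer loop
   vertex 3.3 0.6 2.6
   vertex 2.4 0.0 3.6
   vertex 0.8 0.4 0.9
  endloop
 endfacet
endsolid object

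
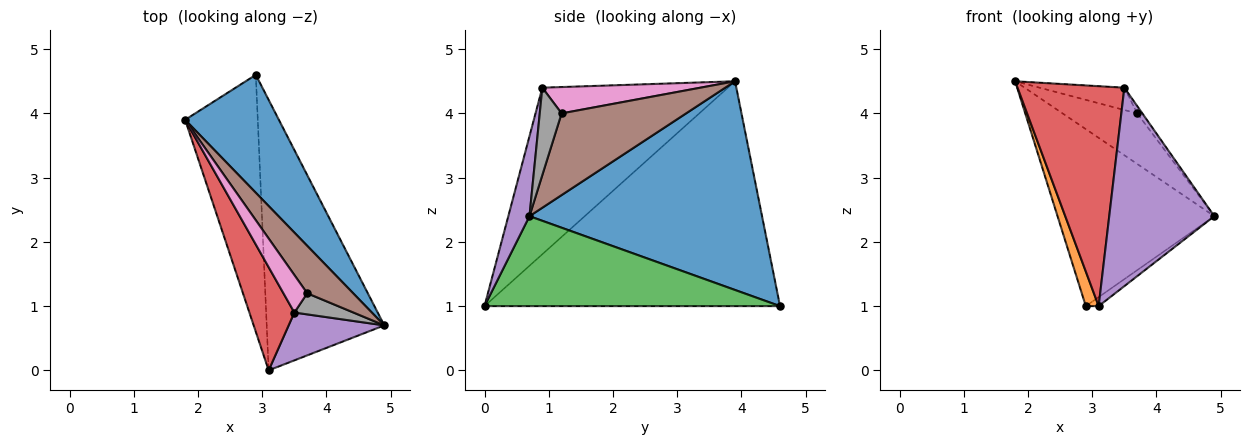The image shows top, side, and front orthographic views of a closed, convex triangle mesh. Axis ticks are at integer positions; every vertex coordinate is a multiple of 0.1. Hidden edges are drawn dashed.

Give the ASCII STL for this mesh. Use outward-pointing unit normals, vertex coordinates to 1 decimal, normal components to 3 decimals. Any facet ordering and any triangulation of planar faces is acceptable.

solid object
 facet normal 0.777 0.524 0.349
  outer loop
   vertex 2.9 4.6 1.0
   vertex 1.8 3.9 4.5
   vertex 4.9 0.7 2.4
  endloop
 endfacet
 facet normal -0.951 -0.041 -0.307
  outer loop
   vertex 2.9 4.6 1.0
   vertex 3.1 0.0 1.0
   vertex 1.8 3.9 4.5
  endloop
 endfacet
 facet normal 0.607 0.026 -0.794
  outer loop
   vertex 2.9 4.6 1.0
   vertex 4.9 0.7 2.4
   vertex 3.1 0.0 1.0
  endloop
 endfacet
 facet normal -0.844 -0.486 0.228
  outer loop
   vertex 3.5 0.9 4.4
   vertex 1.8 3.9 4.5
   vertex 3.1 0.0 1.0
  endloop
 endfacet
 facet normal 0.192 -0.954 0.230
  outer loop
   vertex 3.5 0.9 4.4
   vertex 3.1 0.0 1.0
   vertex 4.9 0.7 2.4
  endloop
 endfacet
 facet normal 0.772 0.463 0.435
  outer loop
   vertex 3.7 1.2 4.0
   vertex 4.9 0.7 2.4
   vertex 1.8 3.9 4.5
  endloop
 endfacet
 facet normal 0.690 0.370 0.622
  outer loop
   vertex 3.7 1.2 4.0
   vertex 1.8 3.9 4.5
   vertex 3.5 0.9 4.4
  endloop
 endfacet
 facet normal 0.813 0.191 0.550
  outer loop
   vertex 3.7 1.2 4.0
   vertex 3.5 0.9 4.4
   vertex 4.9 0.7 2.4
  endloop
 endfacet
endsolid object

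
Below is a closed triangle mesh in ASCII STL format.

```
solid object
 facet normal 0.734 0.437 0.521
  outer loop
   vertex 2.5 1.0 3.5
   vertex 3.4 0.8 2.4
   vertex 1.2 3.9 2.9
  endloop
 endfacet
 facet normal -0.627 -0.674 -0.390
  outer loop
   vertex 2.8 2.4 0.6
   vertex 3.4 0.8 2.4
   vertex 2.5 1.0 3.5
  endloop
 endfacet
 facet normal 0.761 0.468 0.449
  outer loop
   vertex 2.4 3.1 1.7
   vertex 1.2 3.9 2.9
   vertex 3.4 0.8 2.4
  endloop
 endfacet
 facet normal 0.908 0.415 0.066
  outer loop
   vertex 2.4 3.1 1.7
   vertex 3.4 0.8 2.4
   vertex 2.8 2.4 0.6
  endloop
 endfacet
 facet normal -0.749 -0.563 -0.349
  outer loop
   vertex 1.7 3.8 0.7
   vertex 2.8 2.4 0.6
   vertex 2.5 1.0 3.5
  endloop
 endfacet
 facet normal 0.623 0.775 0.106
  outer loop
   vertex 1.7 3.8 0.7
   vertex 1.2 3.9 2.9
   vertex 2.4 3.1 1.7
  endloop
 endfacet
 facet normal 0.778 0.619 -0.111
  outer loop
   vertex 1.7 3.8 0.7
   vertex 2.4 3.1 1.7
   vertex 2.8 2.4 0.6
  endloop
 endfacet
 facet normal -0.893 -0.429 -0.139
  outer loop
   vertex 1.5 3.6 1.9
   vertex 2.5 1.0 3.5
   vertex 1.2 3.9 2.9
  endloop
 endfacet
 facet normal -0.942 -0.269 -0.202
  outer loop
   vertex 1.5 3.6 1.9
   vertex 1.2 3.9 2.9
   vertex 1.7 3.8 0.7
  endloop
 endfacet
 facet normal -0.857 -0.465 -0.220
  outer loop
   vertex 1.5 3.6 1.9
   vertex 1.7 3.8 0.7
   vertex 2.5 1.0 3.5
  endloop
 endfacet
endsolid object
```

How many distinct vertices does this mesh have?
7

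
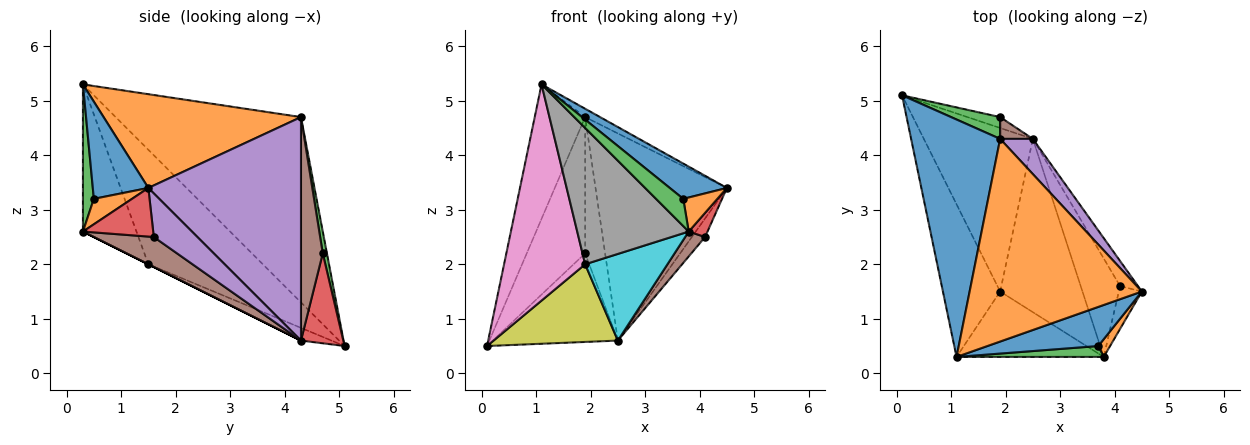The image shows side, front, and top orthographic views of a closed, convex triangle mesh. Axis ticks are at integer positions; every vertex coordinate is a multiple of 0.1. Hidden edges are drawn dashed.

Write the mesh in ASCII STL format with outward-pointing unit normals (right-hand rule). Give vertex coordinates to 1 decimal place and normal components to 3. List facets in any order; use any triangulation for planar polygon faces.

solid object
 facet normal -0.875 0.238 0.421
  outer loop
   vertex 1.9 4.3 4.7
   vertex 0.1 5.1 0.5
   vertex 1.1 0.3 5.3
  endloop
 endfacet
 facet normal 0.478 0.036 0.878
  outer loop
   vertex 1.9 4.3 4.7
   vertex 1.1 0.3 5.3
   vertex 4.5 1.5 3.4
  endloop
 endfacet
 facet normal 0.070 0.985 0.158
  outer loop
   vertex 1.9 4.7 2.2
   vertex 0.1 5.1 0.5
   vertex 1.9 4.3 4.7
  endloop
 endfacet
 facet normal 0.318 0.941 -0.116
  outer loop
   vertex 2.5 4.3 0.6
   vertex 0.1 5.1 0.5
   vertex 1.9 4.7 2.2
  endloop
 endfacet
 facet normal 0.753 0.648 0.110
  outer loop
   vertex 2.5 4.3 0.6
   vertex 1.9 4.3 4.7
   vertex 4.5 1.5 3.4
  endloop
 endfacet
 facet normal 0.734 0.671 0.107
  outer loop
   vertex 2.5 4.3 0.6
   vertex 1.9 4.7 2.2
   vertex 1.9 4.3 4.7
  endloop
 endfacet
 facet normal -0.756 -0.535 -0.378
  outer loop
   vertex 1.9 1.5 2.0
   vertex 1.1 0.3 5.3
   vertex 0.1 5.1 0.5
  endloop
 endfacet
 facet normal -0.397 -0.827 -0.397
  outer loop
   vertex 1.9 1.5 2.0
   vertex 3.8 0.3 2.6
   vertex 1.1 0.3 5.3
  endloop
 endfacet
 facet normal -0.105 -0.427 -0.898
  outer loop
   vertex 1.9 1.5 2.0
   vertex 0.1 5.1 0.5
   vertex 2.5 4.3 0.6
  endloop
 endfacet
 facet normal 0.000 -0.447 -0.894
  outer loop
   vertex 1.9 1.5 2.0
   vertex 2.5 4.3 0.6
   vertex 3.8 0.3 2.6
  endloop
 endfacet
 facet normal 0.546 -0.561 0.622
  outer loop
   vertex 3.7 0.5 3.2
   vertex 4.5 1.5 3.4
   vertex 1.1 0.3 5.3
  endloop
 endfacet
 facet normal 0.705 -0.629 0.327
  outer loop
   vertex 3.7 0.5 3.2
   vertex 3.8 0.3 2.6
   vertex 4.5 1.5 3.4
  endloop
 endfacet
 facet normal 0.348 -0.870 0.348
  outer loop
   vertex 3.7 0.5 3.2
   vertex 1.1 0.3 5.3
   vertex 3.8 0.3 2.6
  endloop
 endfacet
 facet normal 0.878 -0.235 -0.416
  outer loop
   vertex 4.1 1.6 2.5
   vertex 4.5 1.5 3.4
   vertex 3.8 0.3 2.6
  endloop
 endfacet
 facet normal 0.891 0.270 -0.366
  outer loop
   vertex 4.1 1.6 2.5
   vertex 2.5 4.3 0.6
   vertex 4.5 1.5 3.4
  endloop
 endfacet
 facet normal 0.594 -0.197 -0.780
  outer loop
   vertex 4.1 1.6 2.5
   vertex 3.8 0.3 2.6
   vertex 2.5 4.3 0.6
  endloop
 endfacet
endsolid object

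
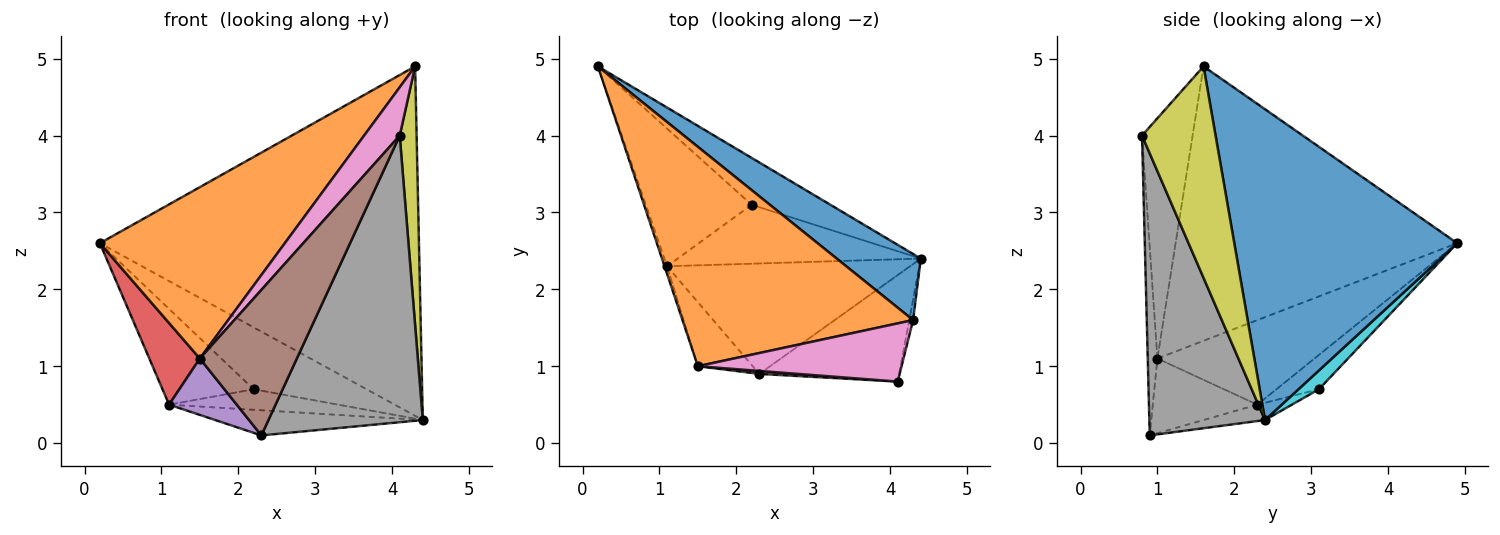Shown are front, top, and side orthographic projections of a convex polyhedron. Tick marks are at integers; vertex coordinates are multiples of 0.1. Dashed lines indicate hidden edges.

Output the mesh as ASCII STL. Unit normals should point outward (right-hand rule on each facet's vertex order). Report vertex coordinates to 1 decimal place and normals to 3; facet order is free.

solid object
 facet normal 0.566 0.810 0.153
  outer loop
   vertex 4.3 1.6 4.9
   vertex 4.4 2.4 0.3
   vertex 0.2 4.9 2.6
  endloop
 endfacet
 facet normal -0.684 -0.449 0.575
  outer loop
   vertex 1.5 1.0 1.1
   vertex 4.3 1.6 4.9
   vertex 0.2 4.9 2.6
  endloop
 endfacet
 facet normal -0.066 0.222 -0.973
  outer loop
   vertex 1.1 2.3 0.5
   vertex 4.4 2.4 0.3
   vertex 2.3 0.9 0.1
  endloop
 endfacet
 facet normal -0.952 -0.306 -0.029
  outer loop
   vertex 1.1 2.3 0.5
   vertex 1.5 1.0 1.1
   vertex 0.2 4.9 2.6
  endloop
 endfacet
 facet normal -0.714 -0.462 -0.525
  outer loop
   vertex 1.1 2.3 0.5
   vertex 2.3 0.9 0.1
   vertex 1.5 1.0 1.1
  endloop
 endfacet
 facet normal -0.099 -0.995 0.020
  outer loop
   vertex 4.1 0.8 4.0
   vertex 1.5 1.0 1.1
   vertex 2.3 0.9 0.1
  endloop
 endfacet
 facet normal -0.672 -0.473 0.570
  outer loop
   vertex 4.1 0.8 4.0
   vertex 4.3 1.6 4.9
   vertex 1.5 1.0 1.1
  endloop
 endfacet
 facet normal 0.575 -0.767 -0.285
  outer loop
   vertex 4.1 0.8 4.0
   vertex 2.3 0.9 0.1
   vertex 4.4 2.4 0.3
  endloop
 endfacet
 facet normal 0.974 -0.224 -0.018
  outer loop
   vertex 4.1 0.8 4.0
   vertex 4.4 2.4 0.3
   vertex 4.3 1.6 4.9
  endloop
 endfacet
 facet normal 0.142 0.789 -0.598
  outer loop
   vertex 2.2 3.1 0.7
   vertex 0.2 4.9 2.6
   vertex 4.4 2.4 0.3
  endloop
 endfacet
 facet normal -0.257 0.552 -0.793
  outer loop
   vertex 2.2 3.1 0.7
   vertex 1.1 2.3 0.5
   vertex 0.2 4.9 2.6
  endloop
 endfacet
 facet normal -0.067 0.328 -0.942
  outer loop
   vertex 2.2 3.1 0.7
   vertex 4.4 2.4 0.3
   vertex 1.1 2.3 0.5
  endloop
 endfacet
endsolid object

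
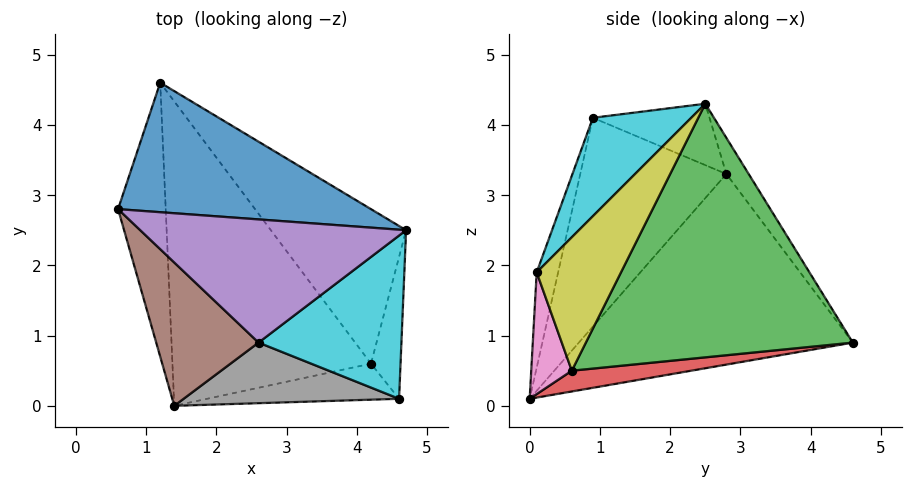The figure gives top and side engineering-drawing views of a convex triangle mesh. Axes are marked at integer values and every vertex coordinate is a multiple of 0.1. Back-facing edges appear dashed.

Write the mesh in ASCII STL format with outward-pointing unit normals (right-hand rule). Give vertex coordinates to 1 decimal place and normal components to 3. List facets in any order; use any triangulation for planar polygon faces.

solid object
 facet normal -0.083 0.807 0.584
  outer loop
   vertex 1.2 4.6 0.9
   vertex 0.6 2.8 3.3
   vertex 4.7 2.5 4.3
  endloop
 endfacet
 facet normal -0.970 0.000 -0.243
  outer loop
   vertex 1.2 4.6 0.9
   vertex 1.4 0.0 0.1
   vertex 0.6 2.8 3.3
  endloop
 endfacet
 facet normal 0.720 0.578 -0.384
  outer loop
   vertex 4.2 0.6 0.5
   vertex 1.2 4.6 0.9
   vertex 4.7 2.5 4.3
  endloop
 endfacet
 facet normal 0.102 0.175 -0.979
  outer loop
   vertex 4.2 0.6 0.5
   vertex 1.4 0.0 0.1
   vertex 1.2 4.6 0.9
  endloop
 endfacet
 facet normal -0.222 0.171 0.960
  outer loop
   vertex 2.6 0.9 4.1
   vertex 4.7 2.5 4.3
   vertex 0.6 2.8 3.3
  endloop
 endfacet
 facet normal -0.715 -0.605 0.351
  outer loop
   vertex 2.6 0.9 4.1
   vertex 0.6 2.8 3.3
   vertex 1.4 0.0 0.1
  endloop
 endfacet
 facet normal 0.246 -0.888 -0.388
  outer loop
   vertex 4.6 0.1 1.9
   vertex 1.4 0.0 0.1
   vertex 4.2 0.6 0.5
  endloop
 endfacet
 facet normal -0.110 -0.962 0.250
  outer loop
   vertex 4.6 0.1 1.9
   vertex 2.6 0.9 4.1
   vertex 1.4 0.0 0.1
  endloop
 endfacet
 facet normal 0.962 0.173 -0.213
  outer loop
   vertex 4.6 0.1 1.9
   vertex 4.2 0.6 0.5
   vertex 4.7 2.5 4.3
  endloop
 endfacet
 facet normal 0.433 -0.646 0.628
  outer loop
   vertex 4.6 0.1 1.9
   vertex 4.7 2.5 4.3
   vertex 2.6 0.9 4.1
  endloop
 endfacet
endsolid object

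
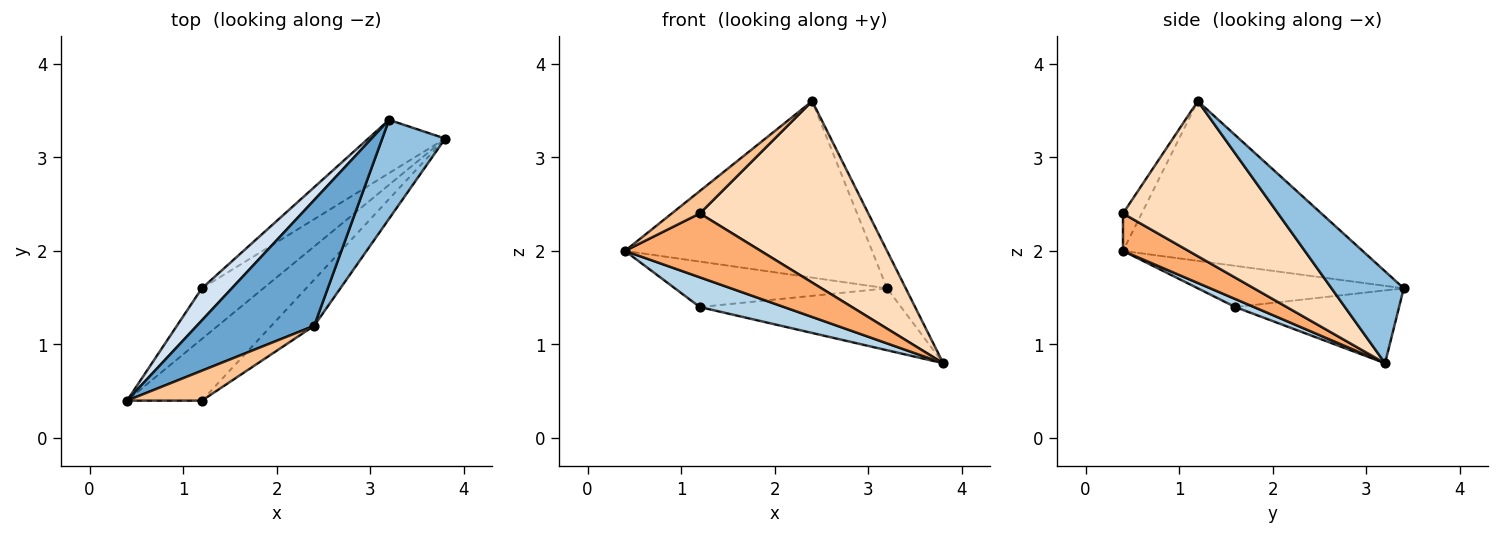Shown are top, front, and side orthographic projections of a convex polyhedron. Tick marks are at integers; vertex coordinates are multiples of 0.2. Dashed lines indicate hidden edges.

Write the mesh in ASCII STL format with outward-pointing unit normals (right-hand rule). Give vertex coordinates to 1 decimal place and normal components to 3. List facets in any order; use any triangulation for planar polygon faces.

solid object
 facet normal -0.620 0.639 0.455
  outer loop
   vertex 3.2 3.4 1.6
   vertex 0.4 0.4 2.0
   vertex 2.4 1.2 3.6
  endloop
 endfacet
 facet normal 0.807 0.209 0.553
  outer loop
   vertex 3.2 3.4 1.6
   vertex 2.4 1.2 3.6
   vertex 3.8 3.2 0.8
  endloop
 endfacet
 facet normal 0.112 -0.503 -0.857
  outer loop
   vertex 1.2 1.6 1.4
   vertex 3.8 3.2 0.8
   vertex 0.4 0.4 2.0
  endloop
 endfacet
 facet normal -0.621 0.640 0.452
  outer loop
   vertex 1.2 1.6 1.4
   vertex 0.4 0.4 2.0
   vertex 3.2 3.4 1.6
  endloop
 endfacet
 facet normal -0.525 0.645 -0.555
  outer loop
   vertex 1.2 1.6 1.4
   vertex 3.2 3.4 1.6
   vertex 3.8 3.2 0.8
  endloop
 endfacet
 facet normal 0.328 -0.680 -0.656
  outer loop
   vertex 1.2 0.4 2.4
   vertex 0.4 0.4 2.0
   vertex 3.8 3.2 0.8
  endloop
 endfacet
 facet normal -0.371 -0.557 0.743
  outer loop
   vertex 1.2 0.4 2.4
   vertex 2.4 1.2 3.6
   vertex 0.4 0.4 2.0
  endloop
 endfacet
 facet normal 0.666 -0.723 -0.184
  outer loop
   vertex 1.2 0.4 2.4
   vertex 3.8 3.2 0.8
   vertex 2.4 1.2 3.6
  endloop
 endfacet
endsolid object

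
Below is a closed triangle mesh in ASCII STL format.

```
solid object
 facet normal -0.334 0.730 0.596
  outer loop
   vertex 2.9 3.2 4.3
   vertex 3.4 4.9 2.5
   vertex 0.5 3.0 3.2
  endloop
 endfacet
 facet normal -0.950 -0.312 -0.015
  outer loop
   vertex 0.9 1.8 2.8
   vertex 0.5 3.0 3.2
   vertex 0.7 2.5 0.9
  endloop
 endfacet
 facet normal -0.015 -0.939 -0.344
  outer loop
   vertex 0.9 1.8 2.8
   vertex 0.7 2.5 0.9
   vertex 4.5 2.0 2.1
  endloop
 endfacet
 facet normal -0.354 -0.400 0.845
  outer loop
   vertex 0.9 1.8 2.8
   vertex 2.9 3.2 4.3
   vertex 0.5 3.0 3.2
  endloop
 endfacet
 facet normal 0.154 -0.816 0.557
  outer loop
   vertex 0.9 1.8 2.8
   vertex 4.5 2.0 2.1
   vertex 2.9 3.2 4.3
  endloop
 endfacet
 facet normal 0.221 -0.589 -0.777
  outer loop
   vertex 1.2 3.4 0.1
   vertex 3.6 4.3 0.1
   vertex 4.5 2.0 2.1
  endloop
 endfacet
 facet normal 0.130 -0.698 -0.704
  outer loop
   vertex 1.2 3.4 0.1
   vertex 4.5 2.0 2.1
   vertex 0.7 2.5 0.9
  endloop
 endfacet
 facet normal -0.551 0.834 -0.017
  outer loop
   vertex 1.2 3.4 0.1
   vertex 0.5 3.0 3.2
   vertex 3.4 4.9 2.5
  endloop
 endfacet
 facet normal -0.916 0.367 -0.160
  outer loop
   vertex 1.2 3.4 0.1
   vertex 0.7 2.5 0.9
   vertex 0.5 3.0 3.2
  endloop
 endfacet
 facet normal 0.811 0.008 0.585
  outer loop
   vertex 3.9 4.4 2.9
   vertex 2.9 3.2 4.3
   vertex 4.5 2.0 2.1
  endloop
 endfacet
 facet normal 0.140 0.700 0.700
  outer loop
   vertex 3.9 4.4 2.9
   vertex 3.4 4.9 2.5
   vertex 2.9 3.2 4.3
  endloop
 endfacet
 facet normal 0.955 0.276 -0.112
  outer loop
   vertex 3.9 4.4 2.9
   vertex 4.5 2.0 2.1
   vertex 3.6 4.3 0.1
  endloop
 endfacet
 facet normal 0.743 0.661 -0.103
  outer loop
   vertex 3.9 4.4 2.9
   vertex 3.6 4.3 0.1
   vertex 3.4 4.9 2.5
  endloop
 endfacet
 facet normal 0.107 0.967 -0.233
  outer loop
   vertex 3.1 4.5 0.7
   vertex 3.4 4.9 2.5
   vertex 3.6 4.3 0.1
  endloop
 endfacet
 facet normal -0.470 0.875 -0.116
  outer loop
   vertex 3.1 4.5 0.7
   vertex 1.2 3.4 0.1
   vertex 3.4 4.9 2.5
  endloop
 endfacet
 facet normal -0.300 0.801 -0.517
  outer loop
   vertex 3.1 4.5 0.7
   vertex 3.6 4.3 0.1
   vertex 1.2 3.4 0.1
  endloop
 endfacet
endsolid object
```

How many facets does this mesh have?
16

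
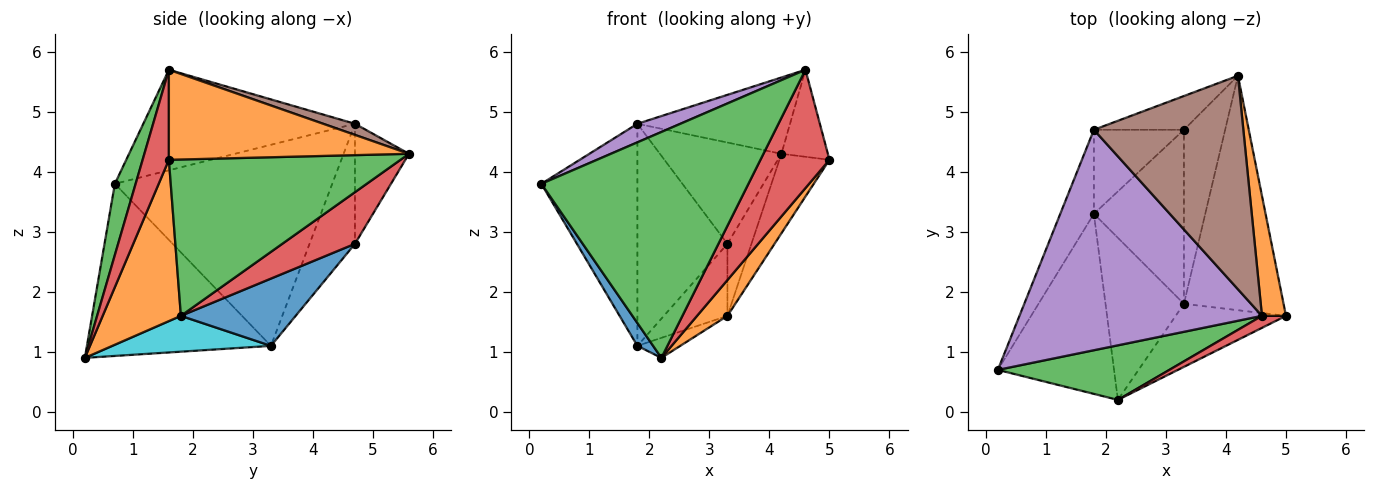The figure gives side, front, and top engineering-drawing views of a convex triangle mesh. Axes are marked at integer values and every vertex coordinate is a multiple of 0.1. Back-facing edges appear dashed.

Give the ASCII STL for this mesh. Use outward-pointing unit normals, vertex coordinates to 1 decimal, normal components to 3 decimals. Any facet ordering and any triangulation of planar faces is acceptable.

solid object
 facet normal -0.827 -0.071 -0.558
  outer loop
   vertex 1.8 3.3 1.1
   vertex 2.2 0.2 0.9
   vertex 0.2 0.7 3.8
  endloop
 endfacet
 facet normal 0.950 0.184 0.253
  outer loop
   vertex 4.6 1.6 5.7
   vertex 5.0 1.6 4.2
   vertex 4.2 5.6 4.3
  endloop
 endfacet
 facet normal 0.097 -0.967 0.234
  outer loop
   vertex 4.6 1.6 5.7
   vertex 0.2 0.7 3.8
   vertex 2.2 0.2 0.9
  endloop
 endfacet
 facet normal 0.354 -0.930 0.094
  outer loop
   vertex 4.6 1.6 5.7
   vertex 2.2 0.2 0.9
   vertex 5.0 1.6 4.2
  endloop
 endfacet
 facet normal -0.382 -0.078 0.921
  outer loop
   vertex 1.8 4.7 4.8
   vertex 0.2 0.7 3.8
   vertex 4.6 1.6 5.7
  endloop
 endfacet
 facet normal 0.070 0.336 0.939
  outer loop
   vertex 1.8 4.7 4.8
   vertex 4.6 1.6 5.7
   vertex 4.2 5.6 4.3
  endloop
 endfacet
 facet normal -0.904 0.399 -0.151
  outer loop
   vertex 1.8 4.7 4.8
   vertex 1.8 3.3 1.1
   vertex 0.2 0.7 3.8
  endloop
 endfacet
 facet normal -0.389 0.874 -0.291
  outer loop
   vertex 1.8 4.7 4.8
   vertex 4.2 5.6 4.3
   vertex 3.3 4.7 2.8
  endloop
 endfacet
 facet normal -0.427 0.846 -0.320
  outer loop
   vertex 1.8 4.7 4.8
   vertex 3.3 4.7 2.8
   vertex 1.8 3.3 1.1
  endloop
 endfacet
 facet normal 0.413 0.112 -0.904
  outer loop
   vertex 3.3 1.8 1.6
   vertex 2.2 0.2 0.9
   vertex 1.8 3.3 1.1
  endloop
 endfacet
 facet normal 0.568 0.315 -0.760
  outer loop
   vertex 3.3 1.8 1.6
   vertex 1.8 3.3 1.1
   vertex 3.3 4.7 2.8
  endloop
 endfacet
 facet normal 0.786 -0.305 -0.537
  outer loop
   vertex 3.3 1.8 1.6
   vertex 5.0 1.6 4.2
   vertex 2.2 0.2 0.9
  endloop
 endfacet
 facet normal 0.830 0.179 -0.529
  outer loop
   vertex 3.3 1.8 1.6
   vertex 4.2 5.6 4.3
   vertex 5.0 1.6 4.2
  endloop
 endfacet
 facet normal 0.757 0.250 -0.604
  outer loop
   vertex 3.3 1.8 1.6
   vertex 3.3 4.7 2.8
   vertex 4.2 5.6 4.3
  endloop
 endfacet
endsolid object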